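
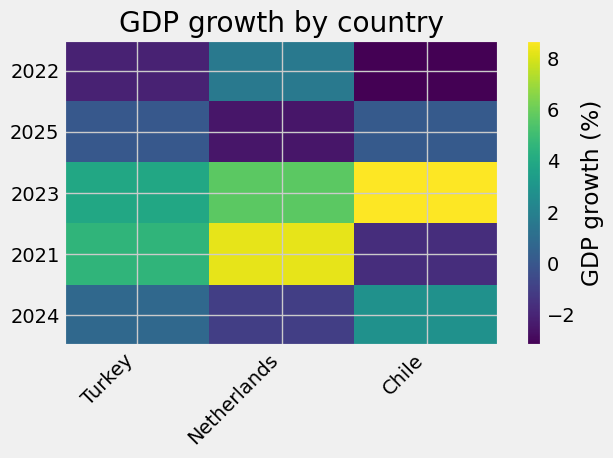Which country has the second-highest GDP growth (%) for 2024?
Top 3 for 2024: Chile ≈ 3, Turkey ≈ 1, Netherlands ≈ -1.

Turkey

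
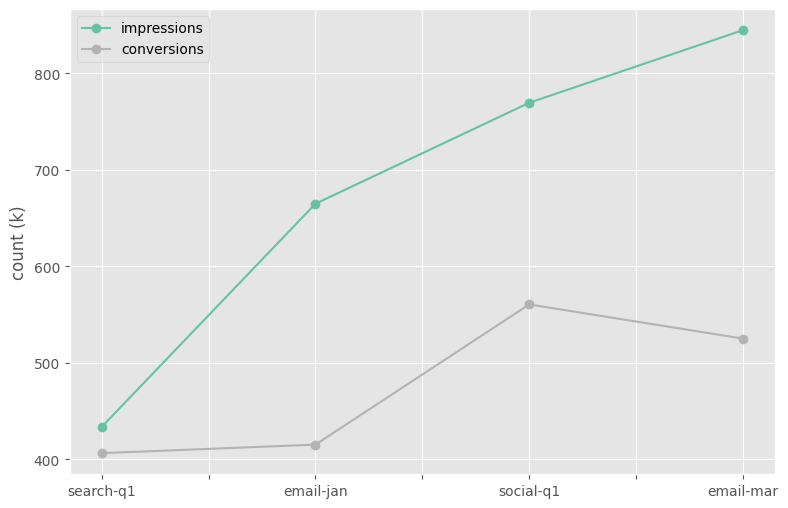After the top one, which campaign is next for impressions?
Top 3 for impressions: email-mar ≈ 850, social-q1 ≈ 750, email-jan ≈ 650.

social-q1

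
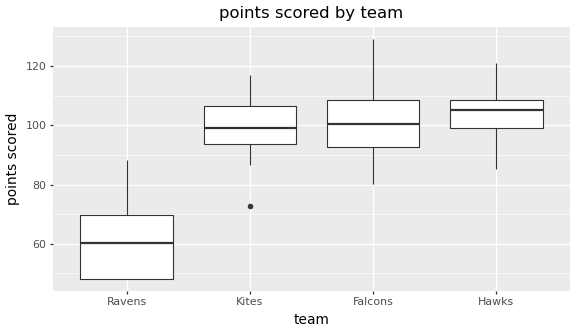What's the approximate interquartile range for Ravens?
≈ 20

Q3 ≈ 70, Q1 ≈ 50; IQR ≈ 20.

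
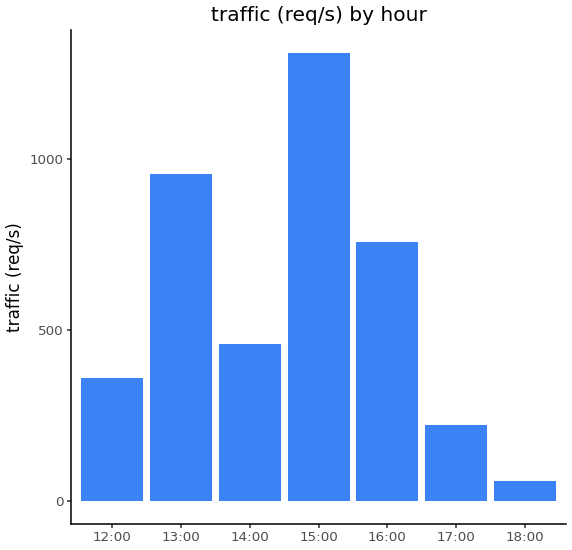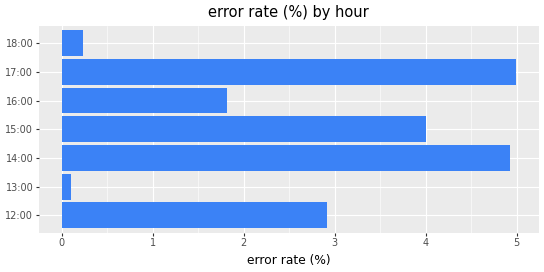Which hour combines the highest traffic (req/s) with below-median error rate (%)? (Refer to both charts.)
13:00

Chart 2 median error rate (%) ≈ 3; below-median hours: 13:00, 16:00, 18:00. Among those, 13:00 has the highest traffic (req/s) (≈ 1000).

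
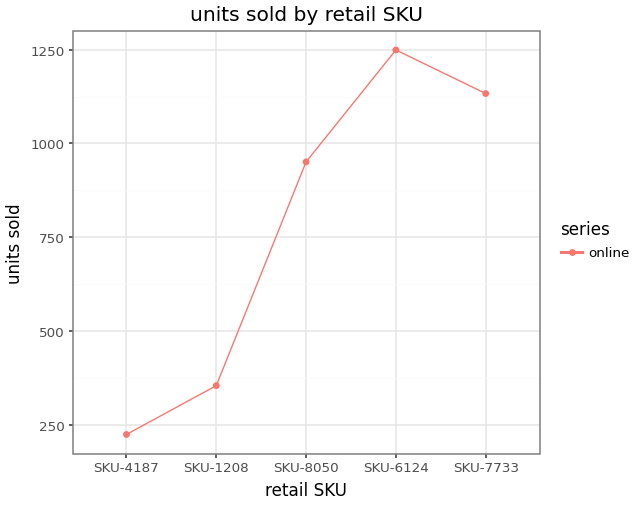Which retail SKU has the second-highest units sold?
SKU-7733

Top 3: SKU-6124 ≈ 1200, SKU-7733 ≈ 1100, SKU-8050 ≈ 1000.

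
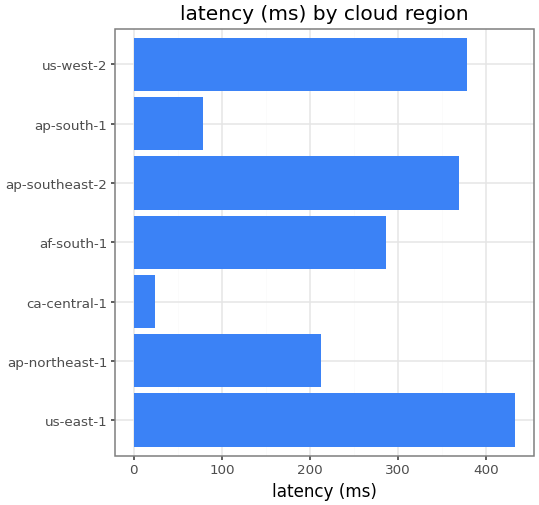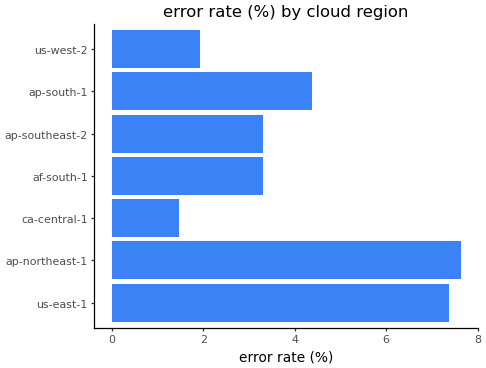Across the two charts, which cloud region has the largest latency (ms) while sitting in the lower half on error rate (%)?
Chart 2 median error rate (%) ≈ 3; below-median cloud regions: ca-central-1, af-south-1, us-west-2. Among those, us-west-2 has the highest latency (ms) (≈ 400).

us-west-2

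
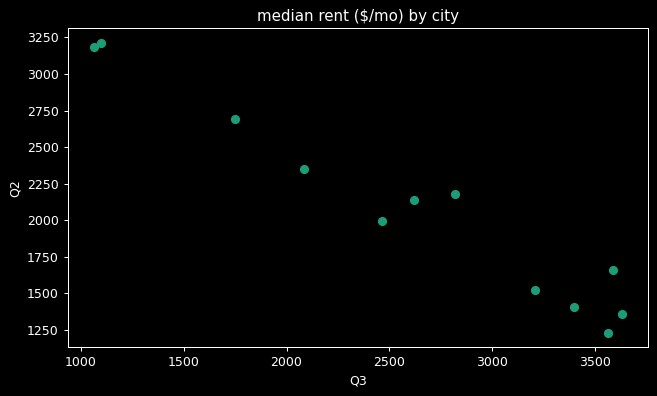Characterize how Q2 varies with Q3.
negative, strong

Points are negatively correlated; strong (|r| ≈ 1.0).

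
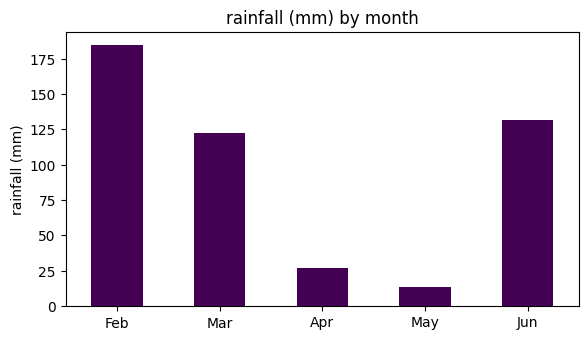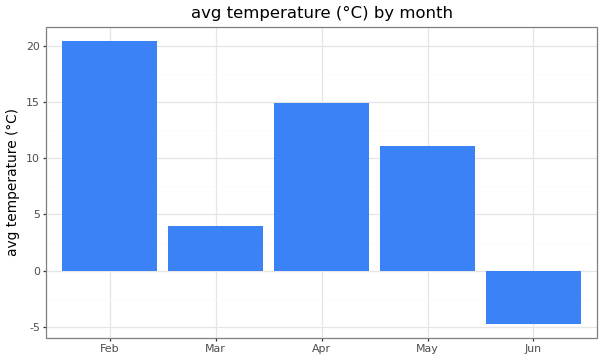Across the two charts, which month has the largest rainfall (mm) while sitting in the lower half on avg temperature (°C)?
Jun

Chart 2 median avg temperature (°C) ≈ 12; below-median months: Mar, Jun. Among those, Jun has the highest rainfall (mm) (≈ 140).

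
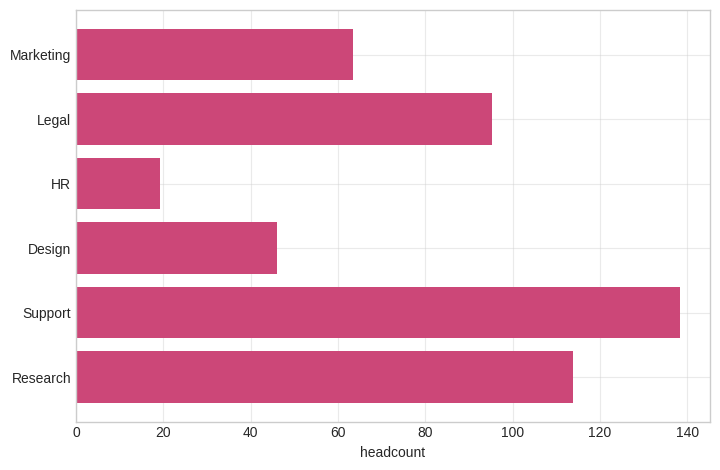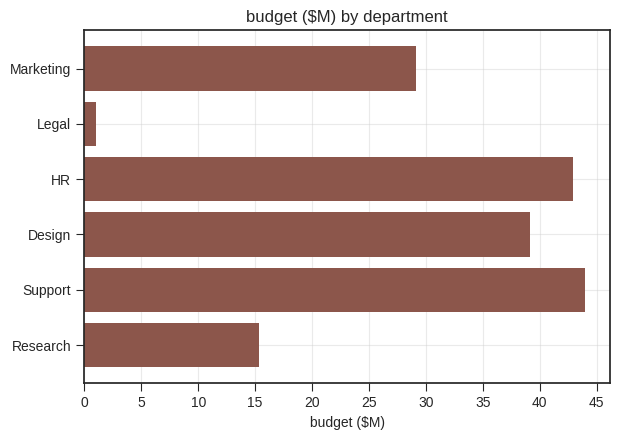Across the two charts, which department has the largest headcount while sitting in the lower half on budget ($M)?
Chart 2 median budget ($M) ≈ 35; below-median departments: Marketing, Legal, Research. Among those, Research has the highest headcount (≈ 120).

Research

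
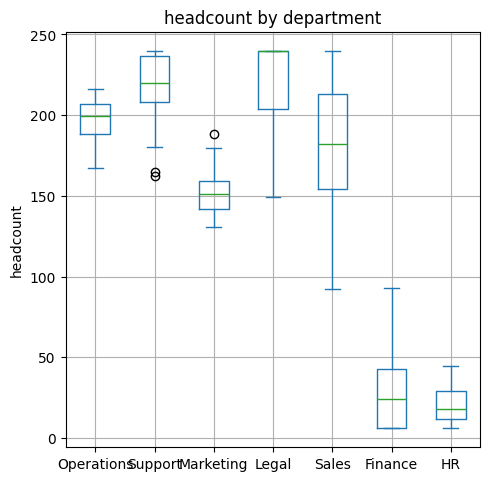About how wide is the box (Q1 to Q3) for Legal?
Q3 ≈ 240, Q1 ≈ 200; IQR ≈ 40.

≈ 40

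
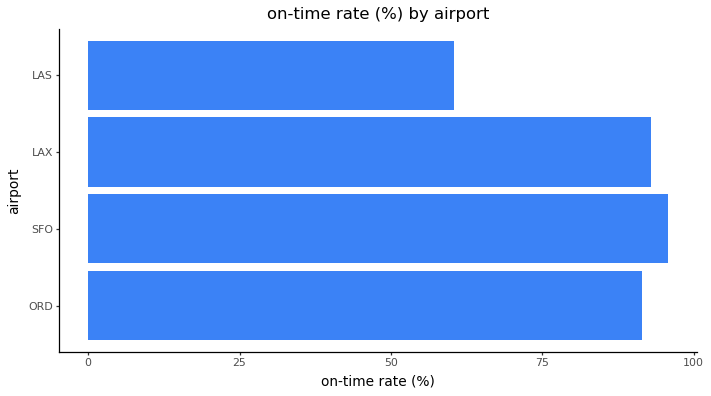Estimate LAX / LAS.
≈ 1.5×

LAX ≈ 90, LAS ≈ 60; 90/60 ≈ 1.5.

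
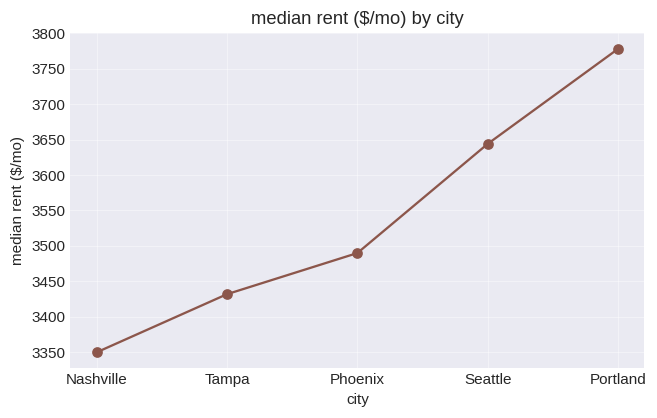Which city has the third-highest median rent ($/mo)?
Top 4: Portland ≈ 3800, Seattle ≈ 3650, Phoenix ≈ 3500, Tampa ≈ 3450.

Phoenix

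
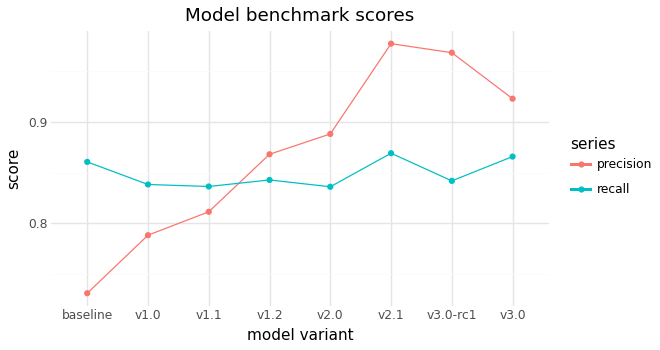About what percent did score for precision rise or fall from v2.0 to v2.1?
v2.0 ≈ 0.90, v2.1 ≈ 1.00; (1.00 − 0.90) / 0.90 ≈ +11.1%.

≈ +11.1%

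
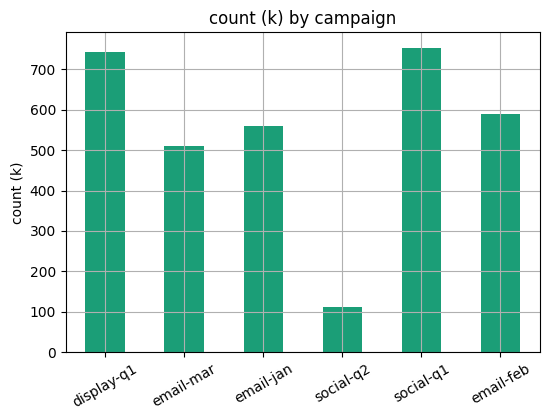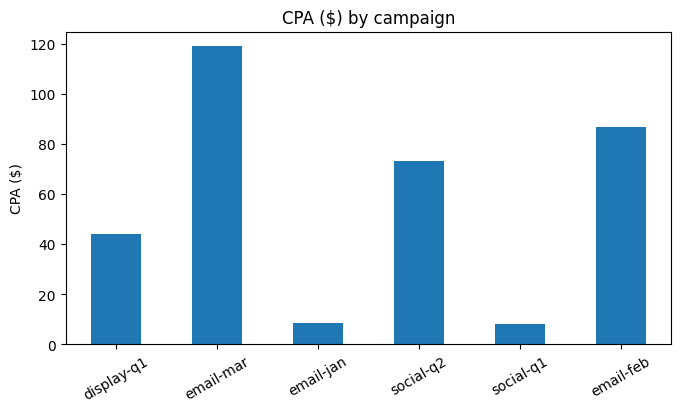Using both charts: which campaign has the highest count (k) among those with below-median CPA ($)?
Chart 2 median CPA ($) ≈ 60; below-median campaigns: display-q1, email-jan, social-q1. Among those, social-q1 has the highest count (k) (≈ 800).

social-q1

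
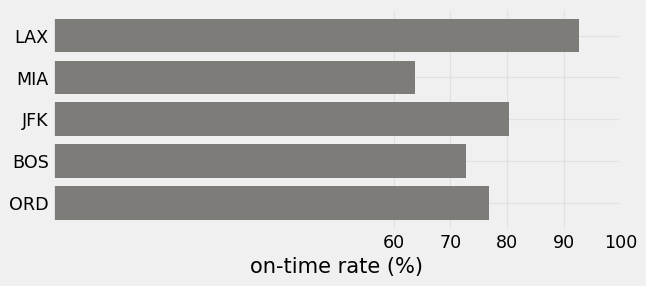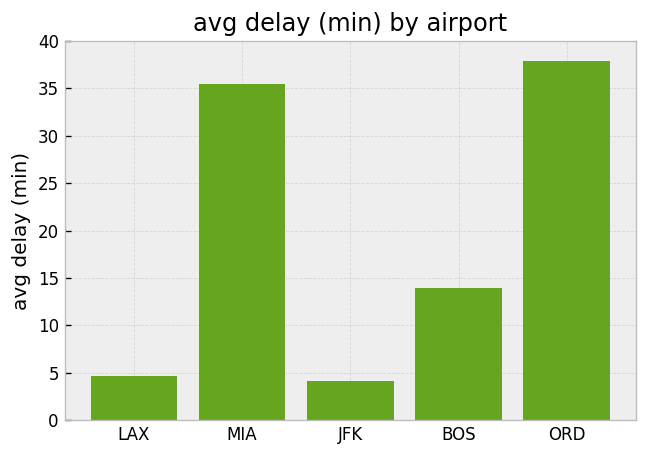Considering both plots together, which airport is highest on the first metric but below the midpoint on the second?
LAX

Chart 2 median avg delay (min) ≈ 15; below-median airports: LAX, JFK. Among those, LAX has the highest on-time rate (%) (≈ 90).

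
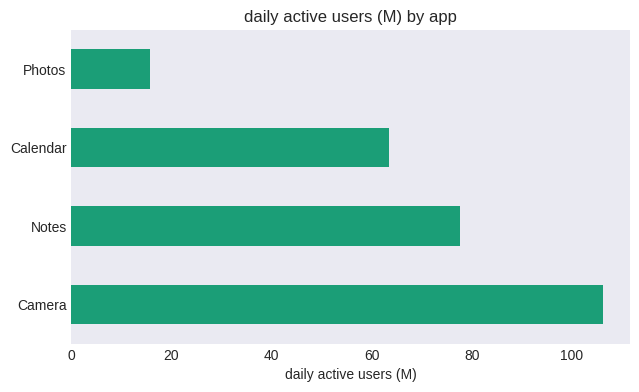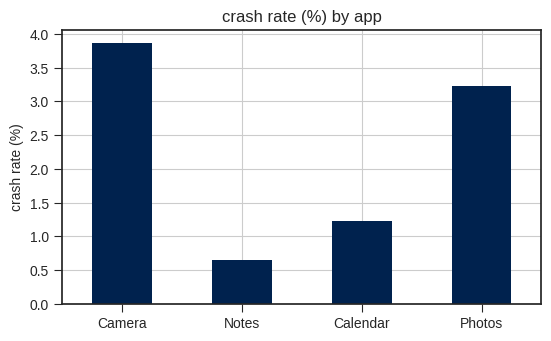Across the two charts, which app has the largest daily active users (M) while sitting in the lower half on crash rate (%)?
Notes

Chart 2 median crash rate (%) ≈ 2; below-median apps: Notes, Calendar. Among those, Notes has the highest daily active users (M) (≈ 80).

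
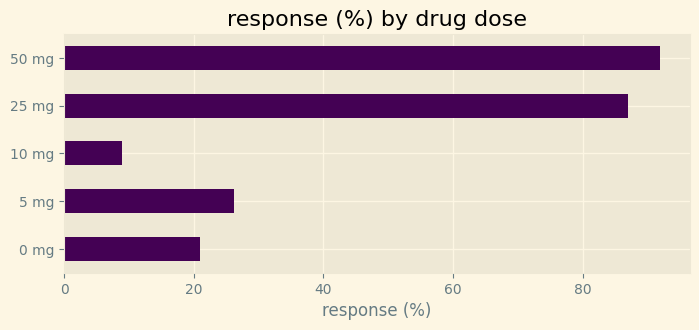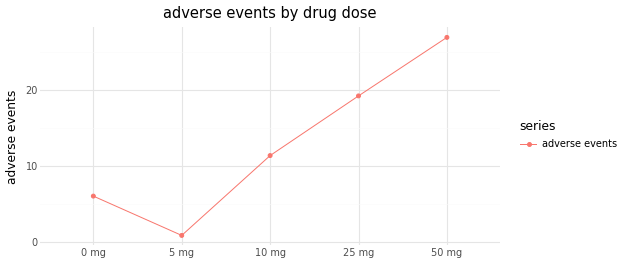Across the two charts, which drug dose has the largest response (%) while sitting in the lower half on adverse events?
Chart 2 median adverse events ≈ 10; below-median drug doses: 0 mg, 5 mg. Among those, 5 mg has the highest response (%) (≈ 30).

5 mg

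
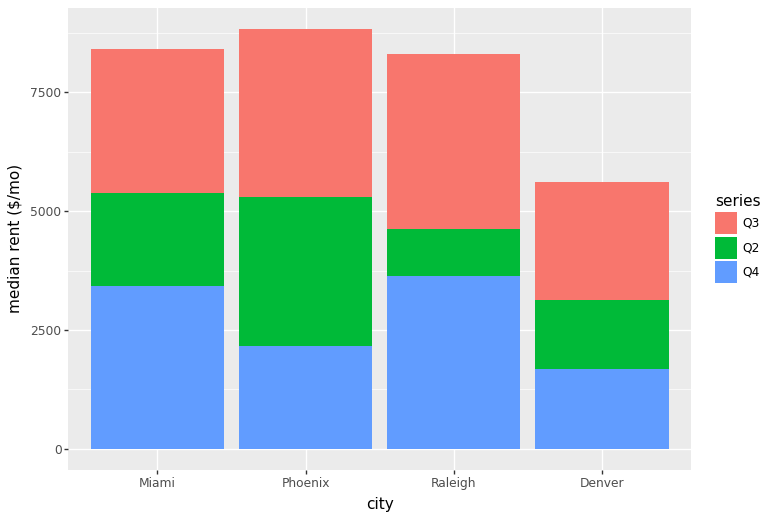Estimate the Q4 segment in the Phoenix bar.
≈ 2000

Q4 top ≈ 2000, bottom ≈ 0; segment ≈ 2000.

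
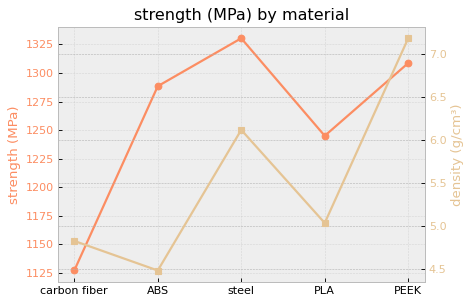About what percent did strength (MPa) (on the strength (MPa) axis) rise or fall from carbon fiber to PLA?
carbon fiber ≈ 1120, PLA ≈ 1240; (1240 − 1120) / 1120 ≈ +10.7%.

≈ +10.7%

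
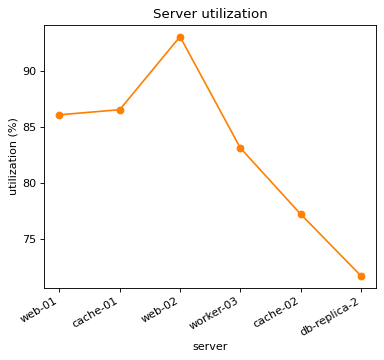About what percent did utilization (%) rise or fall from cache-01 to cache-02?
cache-01 ≈ 86, cache-02 ≈ 78; (78 − 86) / 86 ≈ -9.3%.

≈ -9.3%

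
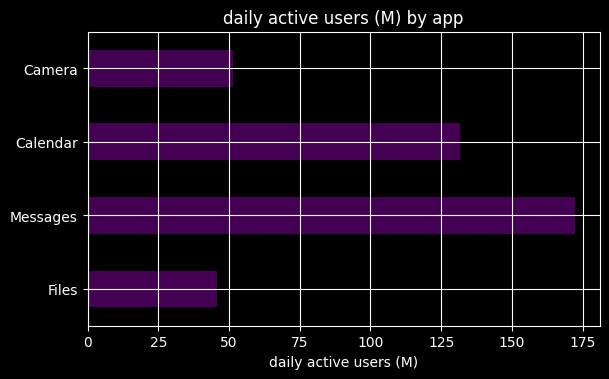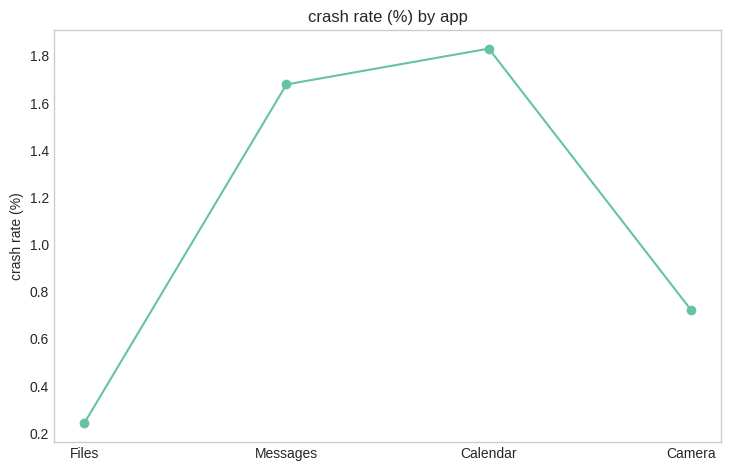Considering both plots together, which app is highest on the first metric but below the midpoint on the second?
Camera

Chart 2 median crash rate (%) ≈ 1.2; below-median apps: Files, Camera. Among those, Camera has the highest daily active users (M) (≈ 60).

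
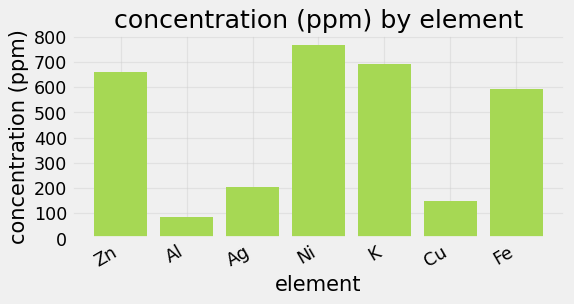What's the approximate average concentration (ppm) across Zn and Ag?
(700 + 200) / 2 ≈ 450.

≈ 450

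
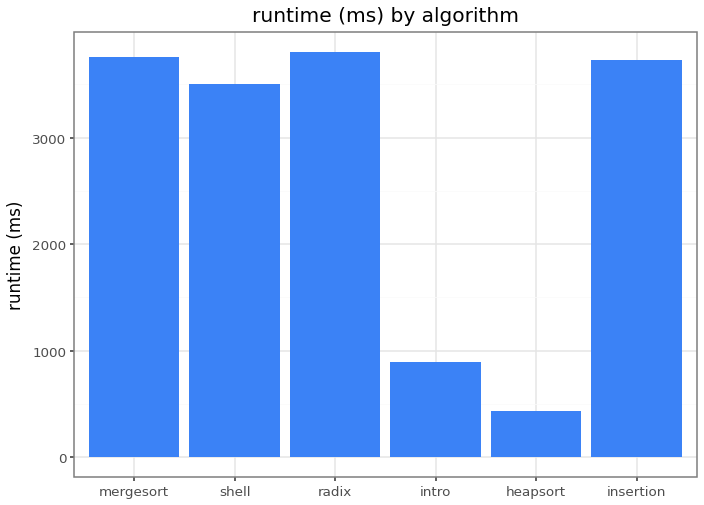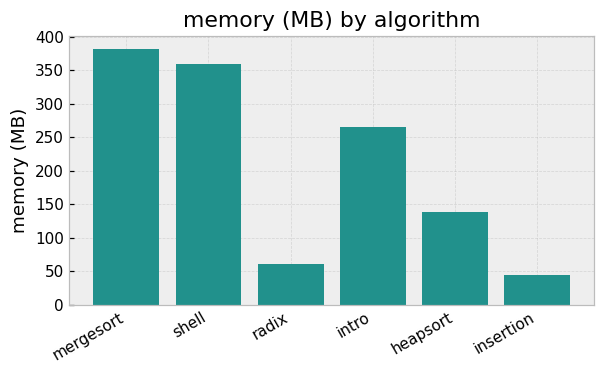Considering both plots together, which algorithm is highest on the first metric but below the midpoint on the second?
Chart 2 median memory (MB) ≈ 200; below-median algorithms: radix, heapsort, insertion. Among those, radix has the highest runtime (ms) (≈ 4000).

radix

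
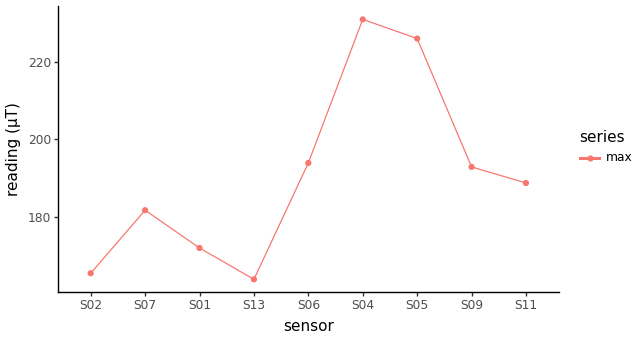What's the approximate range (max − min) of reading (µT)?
Max S04 ≈ 230, min S13 ≈ 160; range ≈ 70.

≈ 70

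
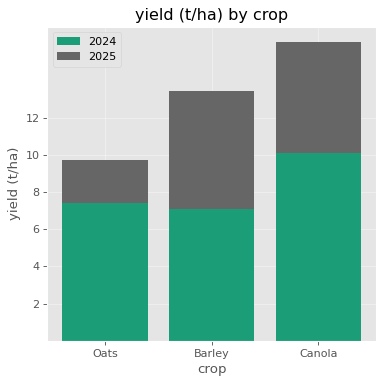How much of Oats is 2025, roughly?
≈ 2

2025 top ≈ 10, bottom ≈ 8; segment ≈ 2.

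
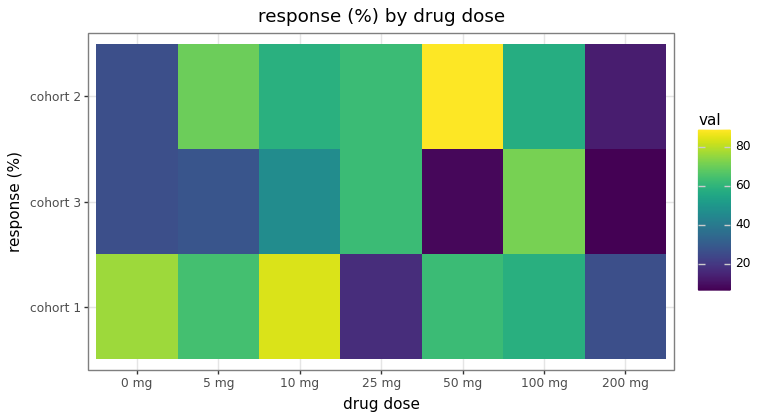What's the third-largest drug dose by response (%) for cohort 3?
Top 4 for cohort 3: 100 mg ≈ 70, 25 mg ≈ 60, 10 mg ≈ 50, 5 mg ≈ 30.

10 mg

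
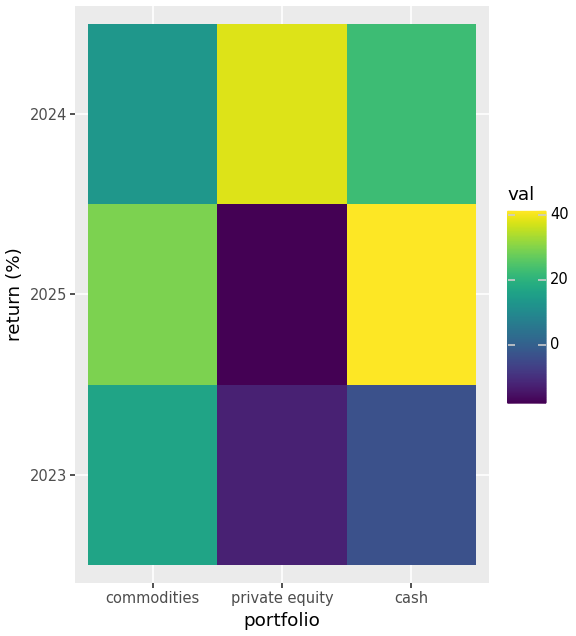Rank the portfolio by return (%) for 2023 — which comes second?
Top 3 for 2023: commodities ≈ 15, cash ≈ -5, private equity ≈ -15.

cash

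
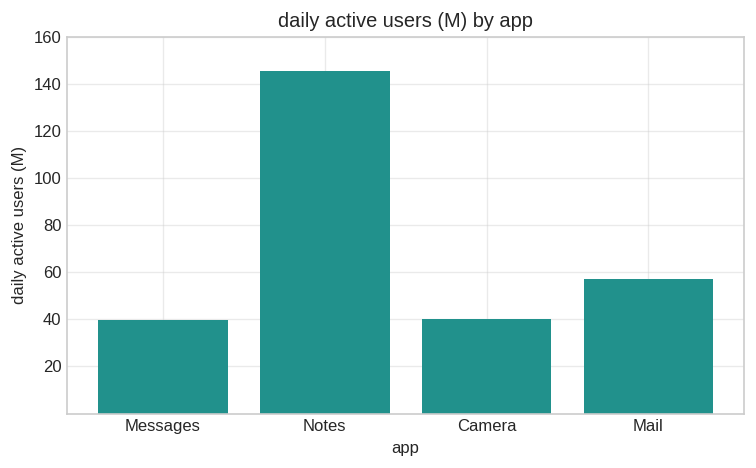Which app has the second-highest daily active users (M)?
Top 3: Notes ≈ 140, Mail ≈ 60, Camera ≈ 40.

Mail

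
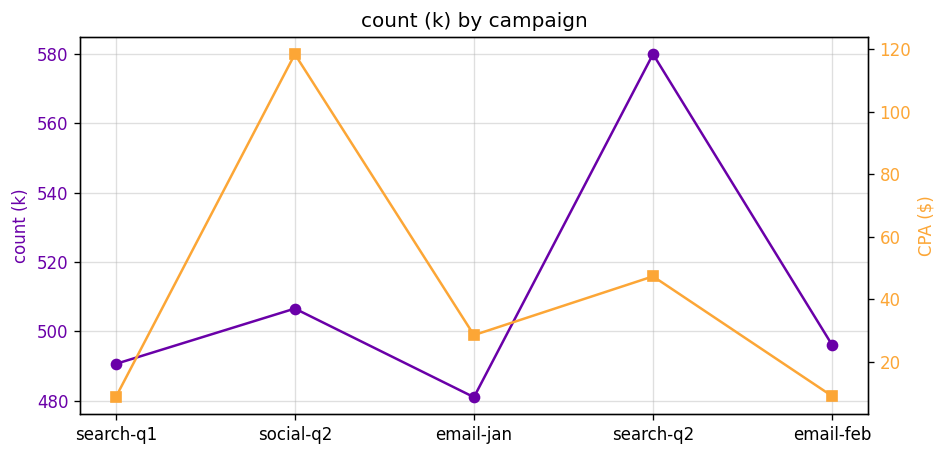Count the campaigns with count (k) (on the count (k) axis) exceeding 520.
Above 520: search-q2.

1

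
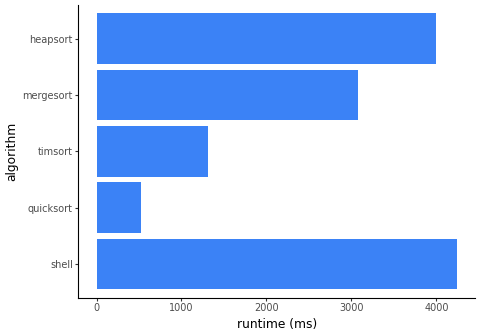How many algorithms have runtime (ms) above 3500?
2

Above 3500: shell, heapsort.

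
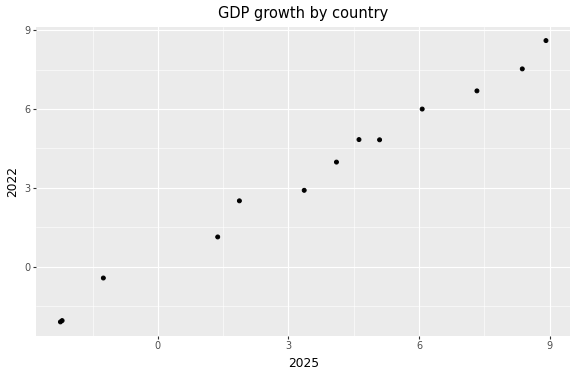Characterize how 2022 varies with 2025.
Points are positively correlated; strong (|r| ≈ 1.0).

positive, strong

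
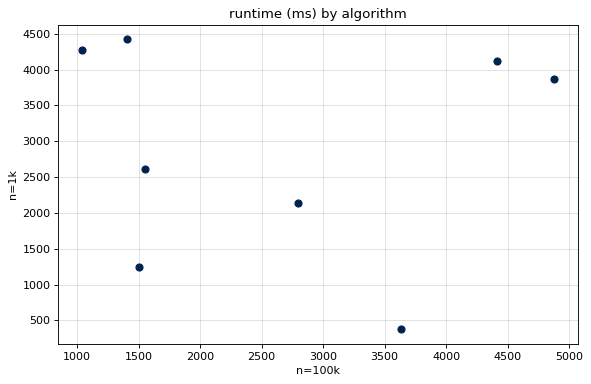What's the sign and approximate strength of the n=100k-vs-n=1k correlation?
no clear correlation

Points are roughly uncorrelated; weak (|r| ≈ 0.0).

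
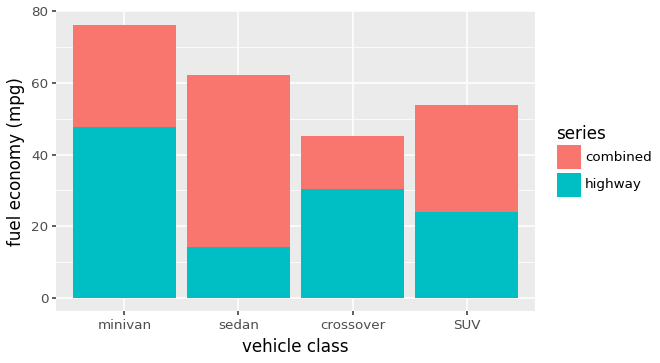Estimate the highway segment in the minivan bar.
≈ 50

highway top ≈ 50, bottom ≈ 0; segment ≈ 50.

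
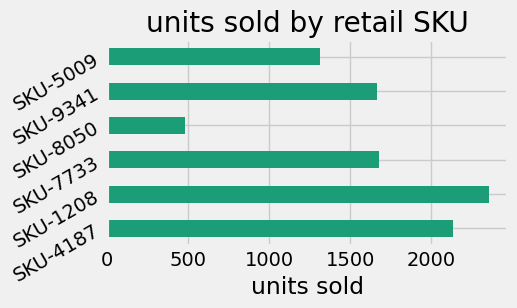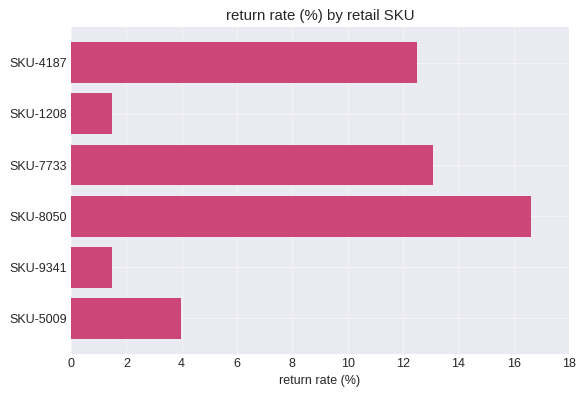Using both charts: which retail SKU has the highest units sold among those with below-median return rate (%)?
SKU-1208

Chart 2 median return rate (%) ≈ 8; below-median retail SKUs: SKU-1208, SKU-9341, SKU-5009. Among those, SKU-1208 has the highest units sold (≈ 2500).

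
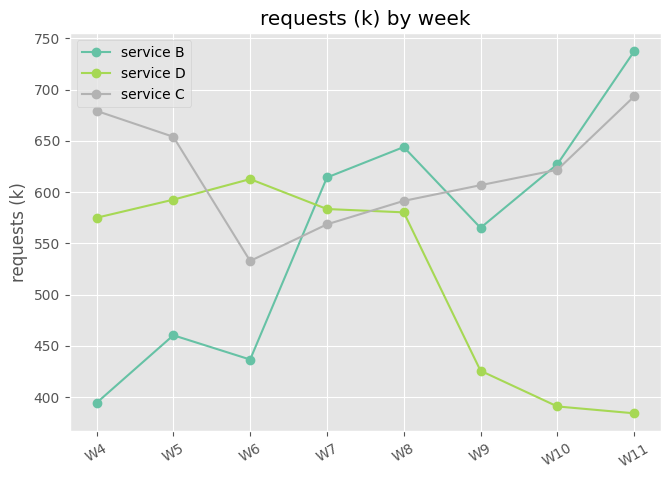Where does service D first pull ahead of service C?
W6

W5: service D ≈ 600 vs service C ≈ 650 (not yet); W6: service D ≈ 600 vs service C ≈ 550 (first crossover).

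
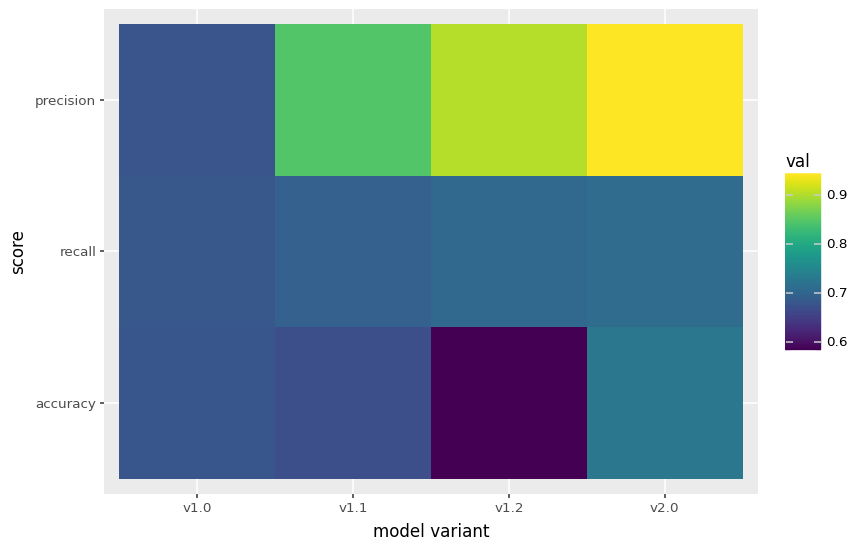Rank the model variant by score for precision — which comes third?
Top 4 for precision: v2.0 ≈ 0.95, v1.2 ≈ 0.90, v1.1 ≈ 0.85, v1.0 ≈ 0.70.

v1.1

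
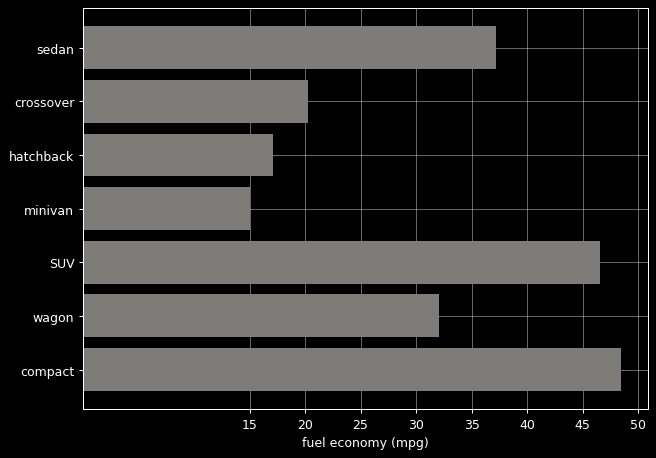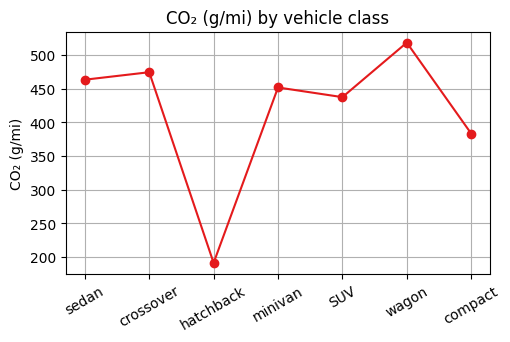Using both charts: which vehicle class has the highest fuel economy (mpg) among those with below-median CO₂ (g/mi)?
compact

Chart 2 median CO₂ (g/mi) ≈ 450; below-median vehicle classes: hatchback, SUV, compact. Among those, compact has the highest fuel economy (mpg) (≈ 50).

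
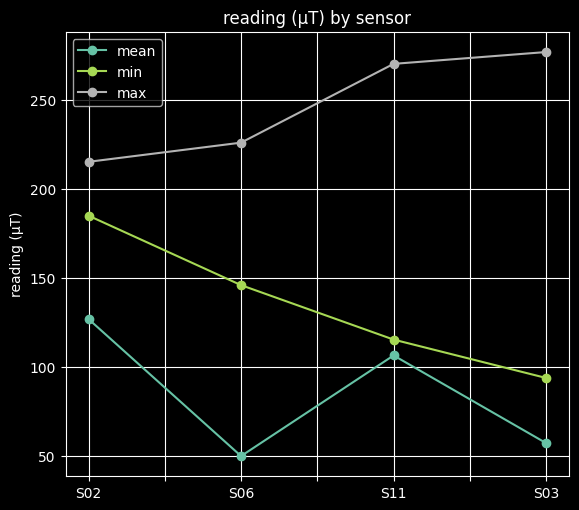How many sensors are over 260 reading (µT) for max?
2

Above 260: S11, S03.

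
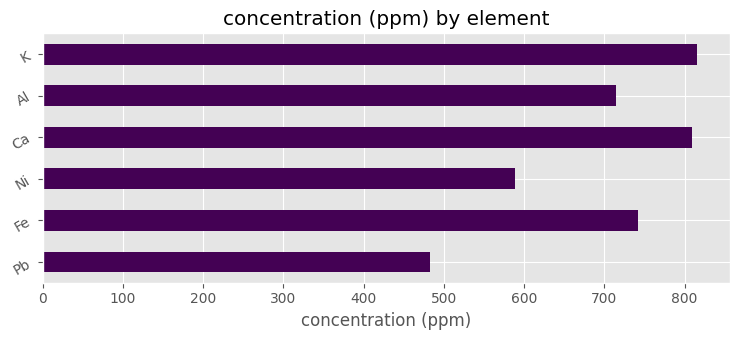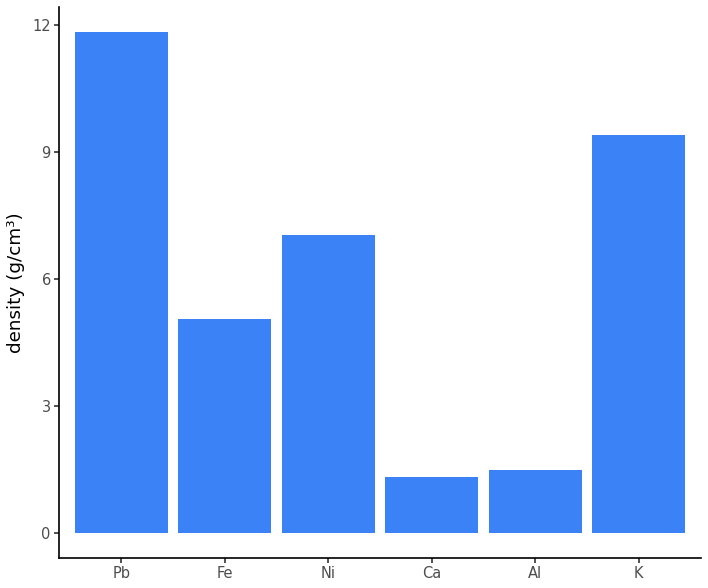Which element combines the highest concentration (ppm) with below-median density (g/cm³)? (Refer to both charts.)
Chart 2 median density (g/cm³) ≈ 6; below-median elements: Fe, Ca, Al. Among those, Ca has the highest concentration (ppm) (≈ 800).

Ca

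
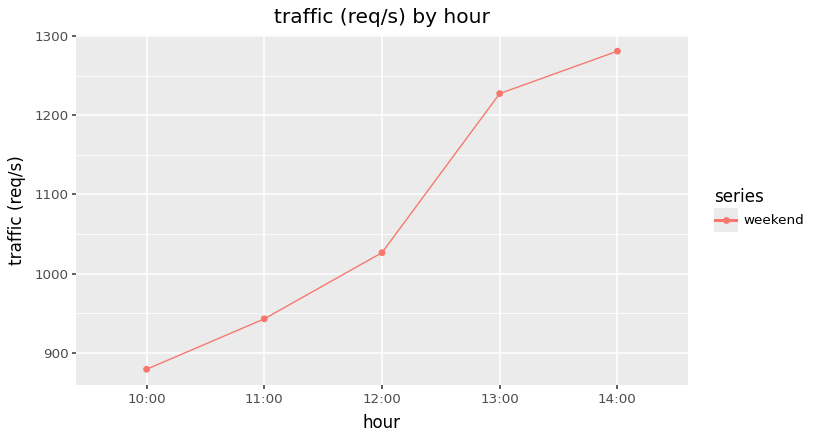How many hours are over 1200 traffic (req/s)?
2

Above 1200: 13:00, 14:00.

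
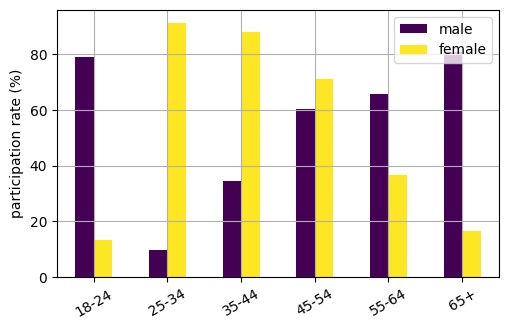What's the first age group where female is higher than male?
25-34

18-24: female ≈ 10 vs male ≈ 80 (not yet); 25-34: female ≈ 90 vs male ≈ 10 (first crossover).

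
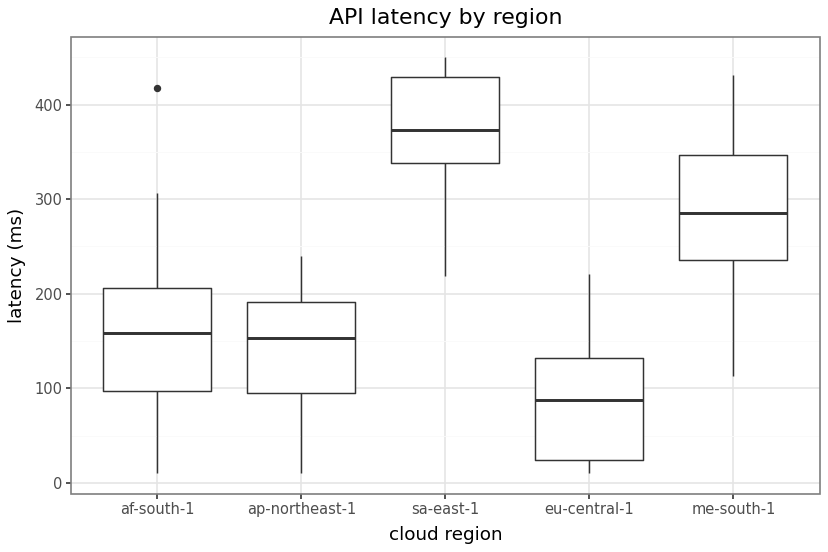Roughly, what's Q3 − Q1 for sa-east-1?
Q3 ≈ 425, Q1 ≈ 350; IQR ≈ 75.

≈ 75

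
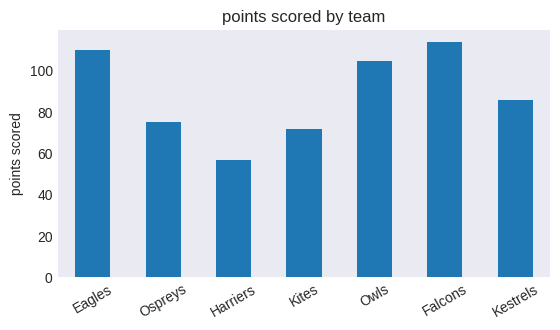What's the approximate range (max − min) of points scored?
Max Falcons ≈ 110, min Harriers ≈ 60; range ≈ 50.

≈ 50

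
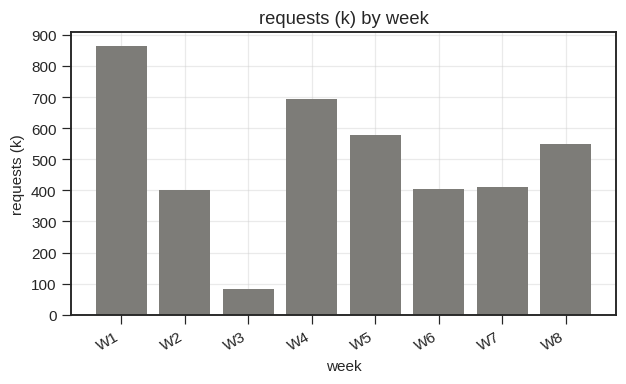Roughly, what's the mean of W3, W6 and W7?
≈ 300

(100 + 400 + 400) / 3 ≈ 300.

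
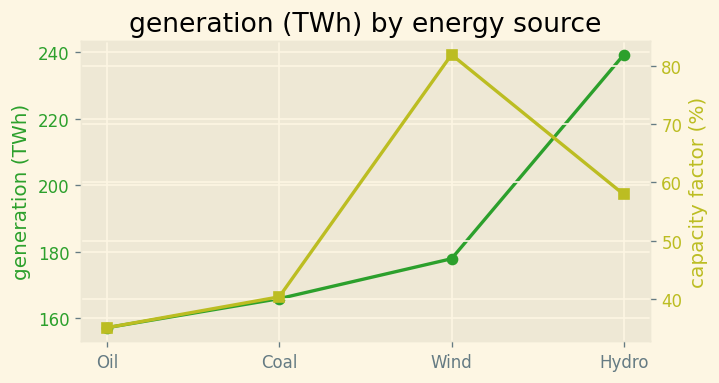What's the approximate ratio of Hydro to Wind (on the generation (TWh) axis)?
Hydro ≈ 240, Wind ≈ 180; 240/180 ≈ 1.33.

≈ 1.33×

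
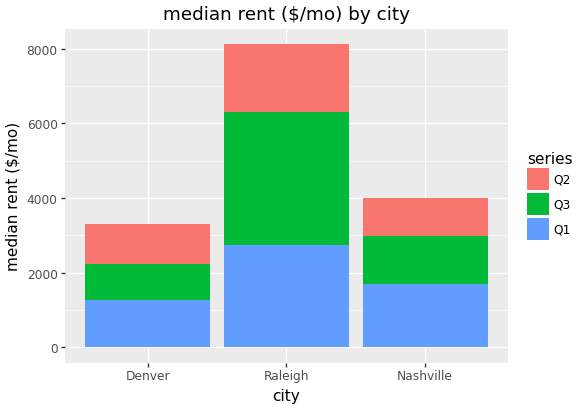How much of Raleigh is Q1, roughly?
Q1 top ≈ 3000, bottom ≈ 0; segment ≈ 3000.

≈ 3000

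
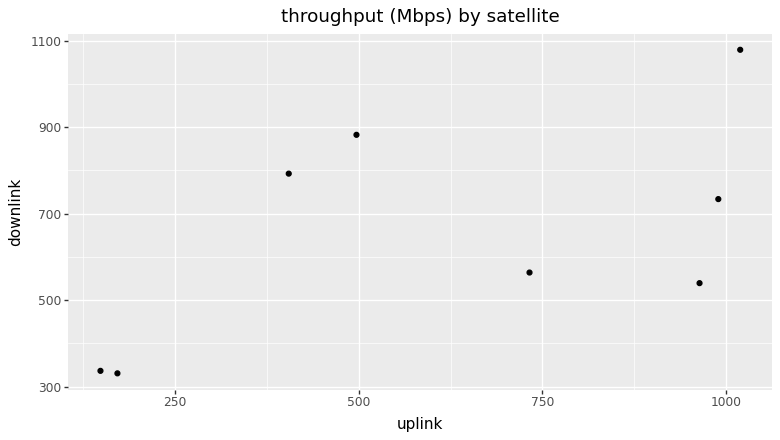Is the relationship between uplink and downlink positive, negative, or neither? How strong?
positive, moderate

Points are positively correlated; moderate (|r| ≈ 0.6).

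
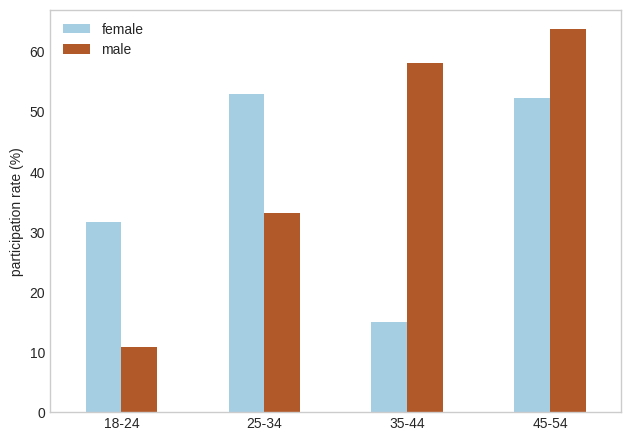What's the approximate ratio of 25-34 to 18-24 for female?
25-34 ≈ 50, 18-24 ≈ 30; 50/30 ≈ 1.67.

≈ 1.67×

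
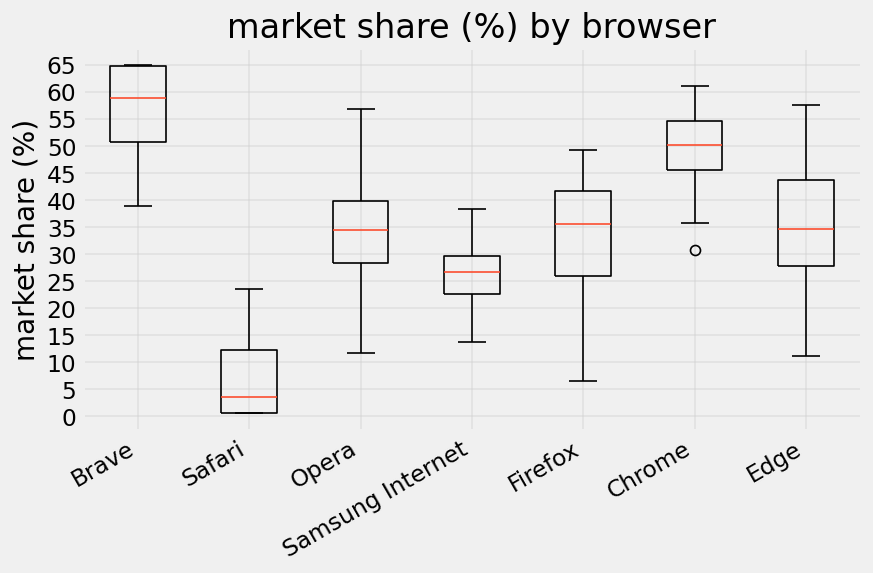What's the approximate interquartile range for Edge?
Q3 ≈ 45, Q1 ≈ 30; IQR ≈ 15.

≈ 15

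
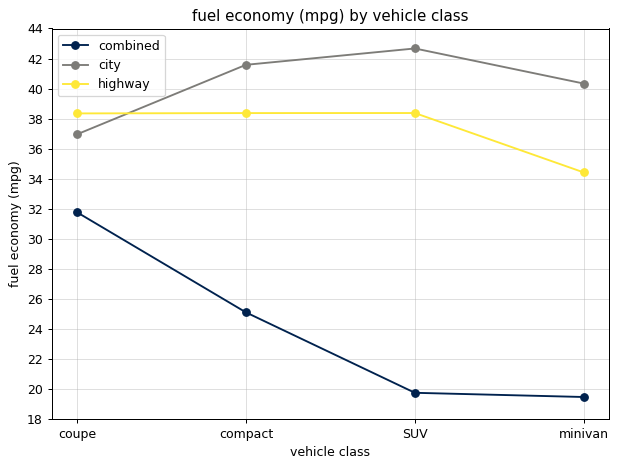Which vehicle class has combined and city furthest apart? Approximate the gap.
SUV: combined ≈ 20, city ≈ 42 → gap ≈ 22. Next-largest (minivan) is only ≈ 20.

SUV, ≈ 22 mpg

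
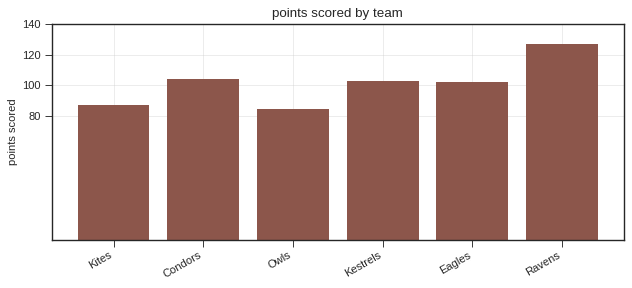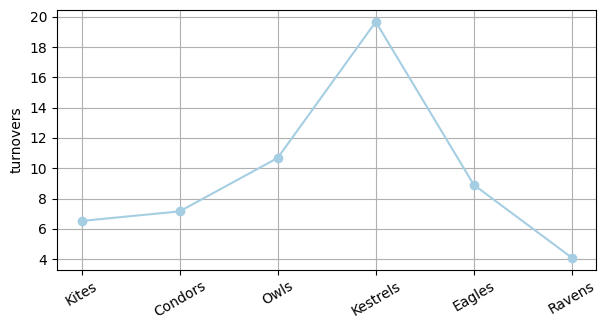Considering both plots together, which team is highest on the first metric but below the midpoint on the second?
Chart 2 median turnovers ≈ 8; below-median teams: Kites, Condors, Ravens. Among those, Ravens has the highest points scored (≈ 120).

Ravens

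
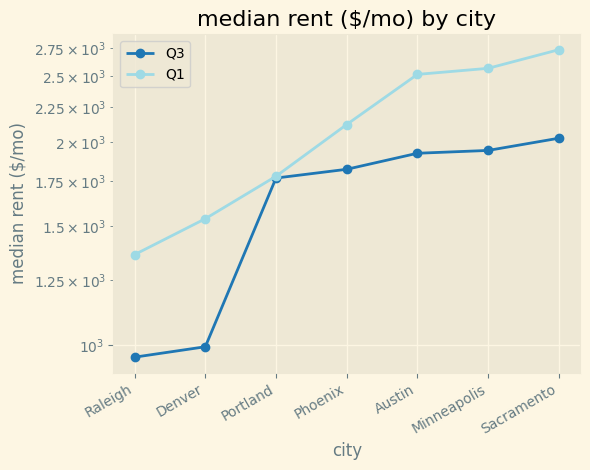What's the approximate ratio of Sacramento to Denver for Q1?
Sacramento ≈ 2800, Denver ≈ 1600; 2800/1600 ≈ 1.75.

≈ 1.75×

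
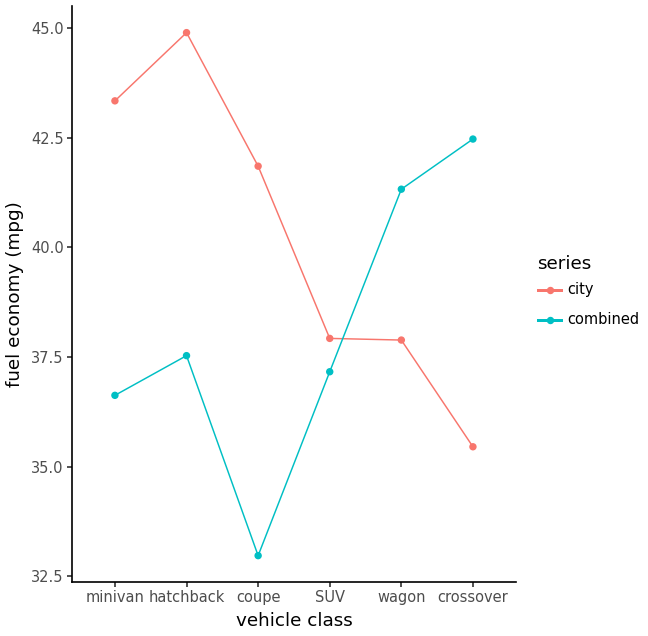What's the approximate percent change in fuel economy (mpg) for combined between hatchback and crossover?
≈ +10.5%

hatchback ≈ 38, crossover ≈ 42; (42 − 38) / 38 ≈ +10.5%.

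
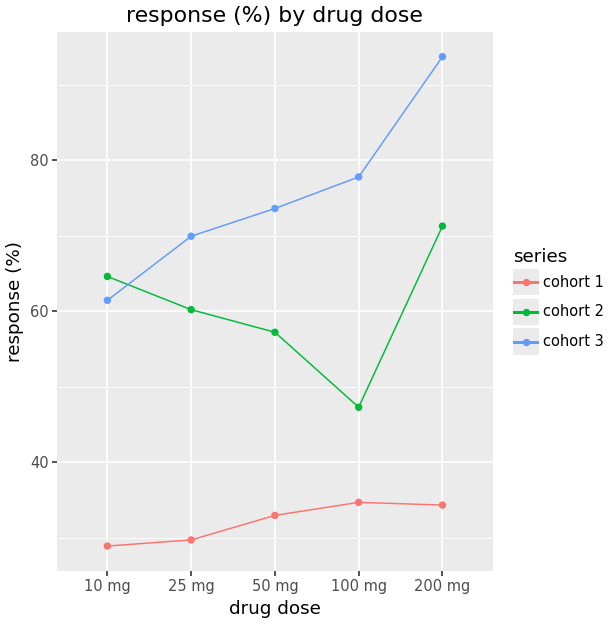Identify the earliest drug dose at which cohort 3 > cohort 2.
25 mg

10 mg: cohort 3 ≈ 60 vs cohort 2 ≈ 60 (not yet); 25 mg: cohort 3 ≈ 70 vs cohort 2 ≈ 60 (first crossover).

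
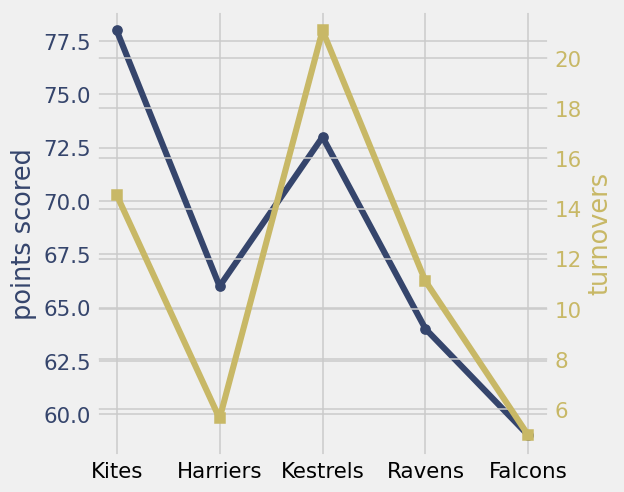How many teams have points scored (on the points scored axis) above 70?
Above 70: Kites, Kestrels.

2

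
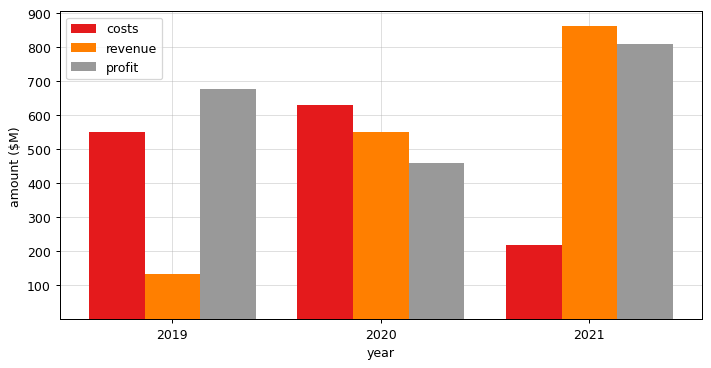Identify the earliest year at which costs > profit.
2020

2019: costs ≈ 600 vs profit ≈ 700 (not yet); 2020: costs ≈ 600 vs profit ≈ 500 (first crossover).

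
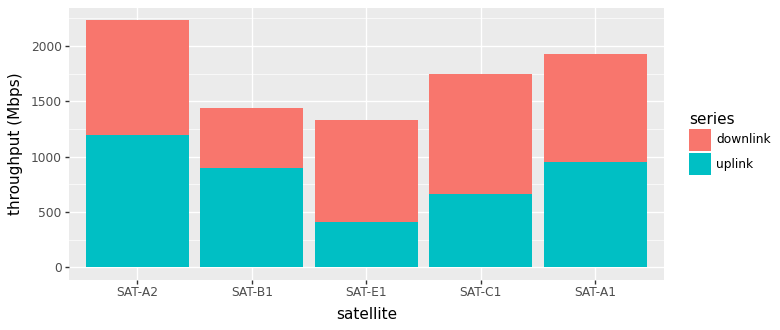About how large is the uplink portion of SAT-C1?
uplink top ≈ 600, bottom ≈ 0; segment ≈ 600.

≈ 600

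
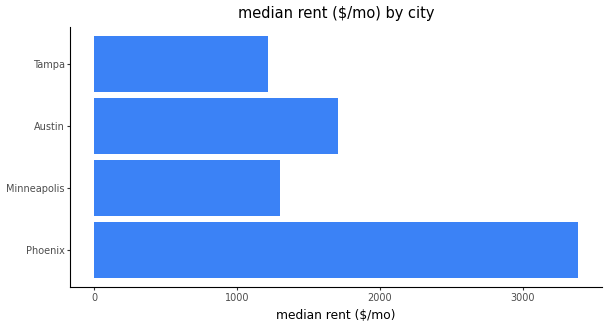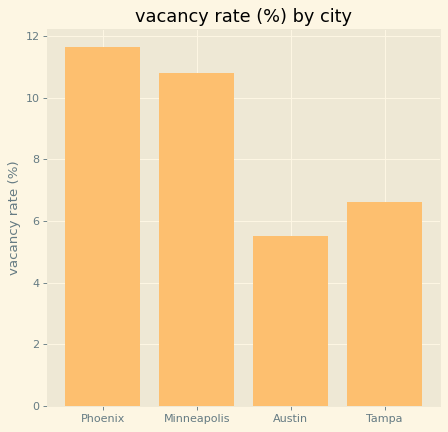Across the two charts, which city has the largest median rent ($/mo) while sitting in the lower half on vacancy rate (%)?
Austin

Chart 2 median vacancy rate (%) ≈ 8; below-median cities: Austin, Tampa. Among those, Austin has the highest median rent ($/mo) (≈ 1500).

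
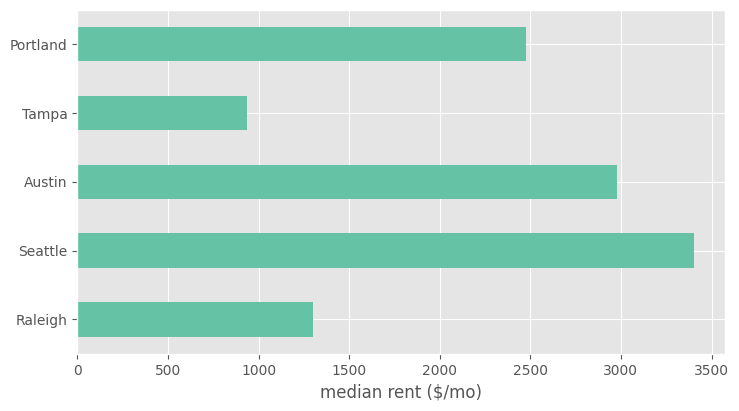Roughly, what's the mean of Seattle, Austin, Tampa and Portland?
(3500 + 3000 + 1000 + 2500) / 4 ≈ 2500.

≈ 2500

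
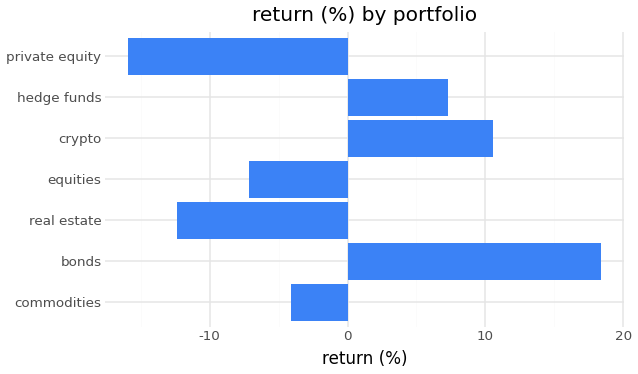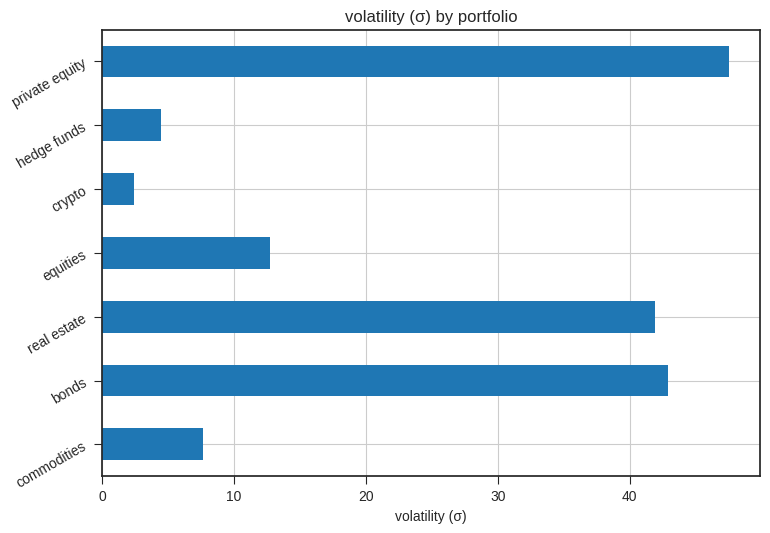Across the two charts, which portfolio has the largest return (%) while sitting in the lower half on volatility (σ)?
crypto

Chart 2 median volatility (σ) ≈ 15; below-median portfolios: commodities, crypto, hedge funds. Among those, crypto has the highest return (%) (≈ 10).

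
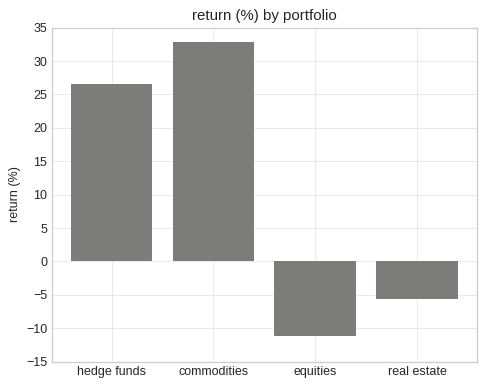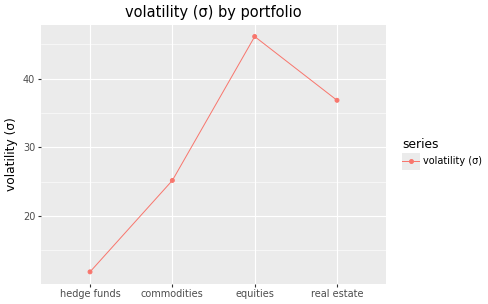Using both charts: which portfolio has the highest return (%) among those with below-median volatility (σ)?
commodities

Chart 2 median volatility (σ) ≈ 30; below-median portfolios: hedge funds, commodities. Among those, commodities has the highest return (%) (≈ 35).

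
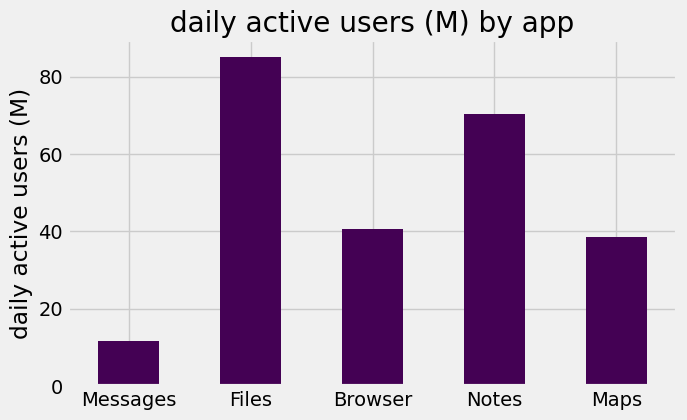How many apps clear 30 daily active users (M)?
Above 30: Files, Browser, Notes, Maps.

4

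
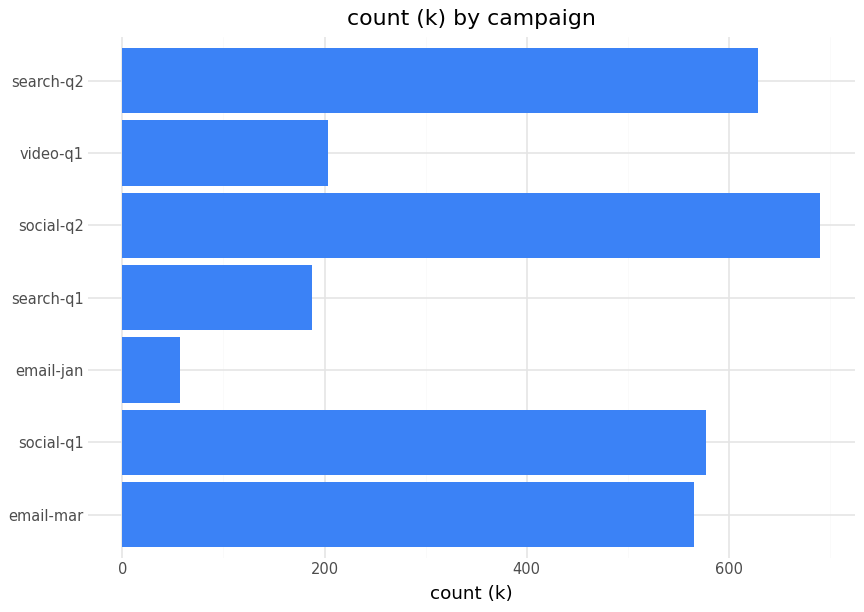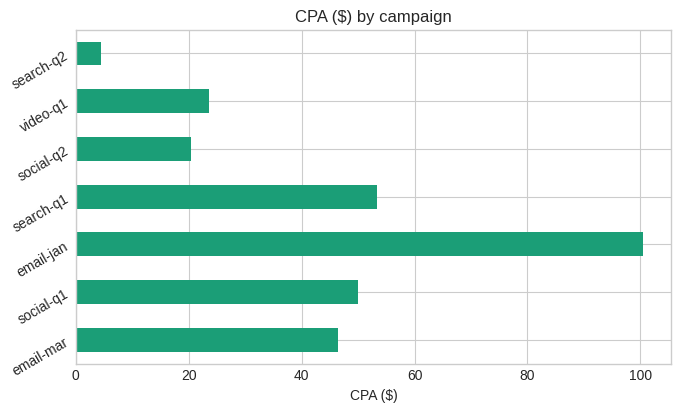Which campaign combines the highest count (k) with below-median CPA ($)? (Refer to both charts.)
Chart 2 median CPA ($) ≈ 50; below-median campaigns: social-q2, video-q1, search-q2. Among those, social-q2 has the highest count (k) (≈ 700).

social-q2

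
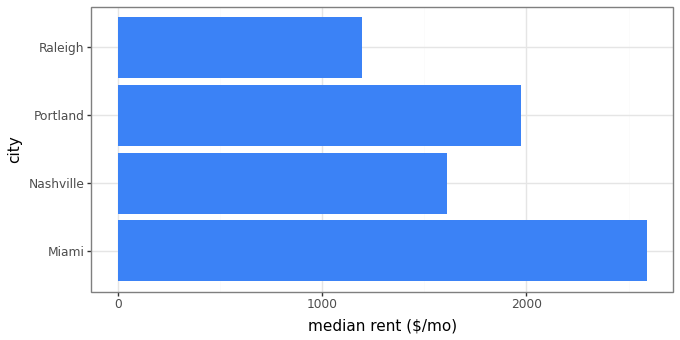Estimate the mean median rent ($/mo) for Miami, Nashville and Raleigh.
(2500 + 1500 + 1000) / 3 ≈ 1667.

≈ 1667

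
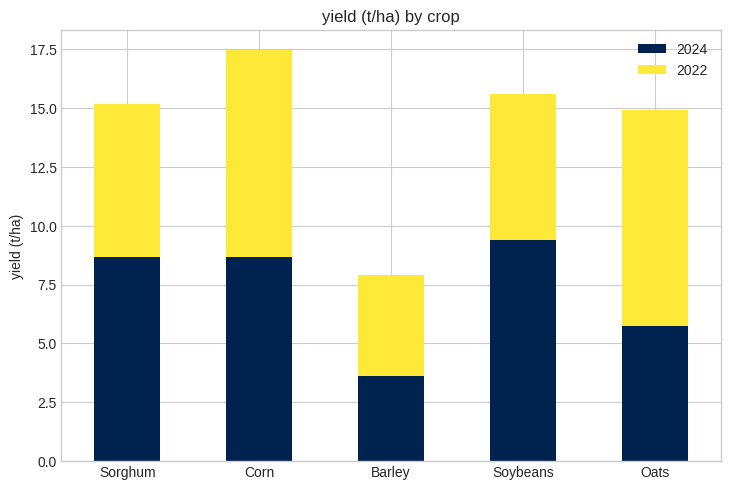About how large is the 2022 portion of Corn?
2022 top ≈ 18, bottom ≈ 8; segment ≈ 10.

≈ 10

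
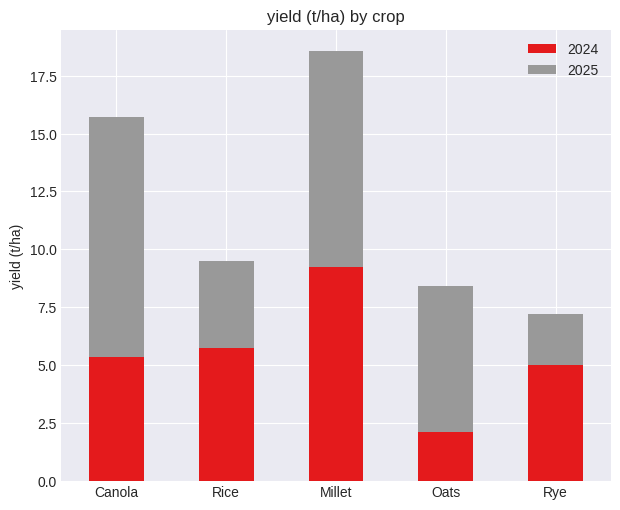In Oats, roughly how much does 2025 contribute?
2025 top ≈ 8, bottom ≈ 2; segment ≈ 6.

≈ 6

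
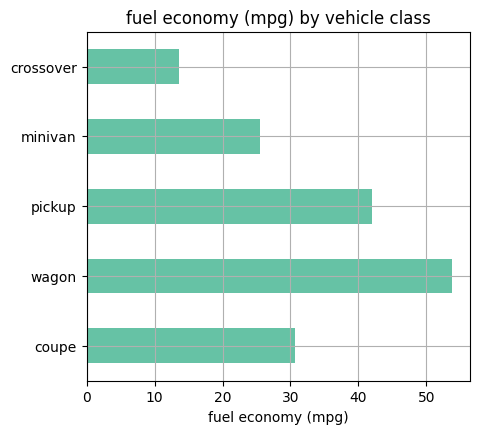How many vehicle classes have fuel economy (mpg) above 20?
4

Above 20: coupe, wagon, pickup, minivan.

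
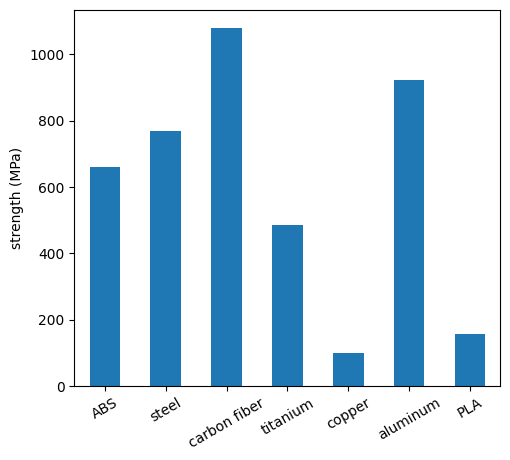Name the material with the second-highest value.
Top 3: carbon fiber ≈ 1100, aluminum ≈ 900, steel ≈ 800.

aluminum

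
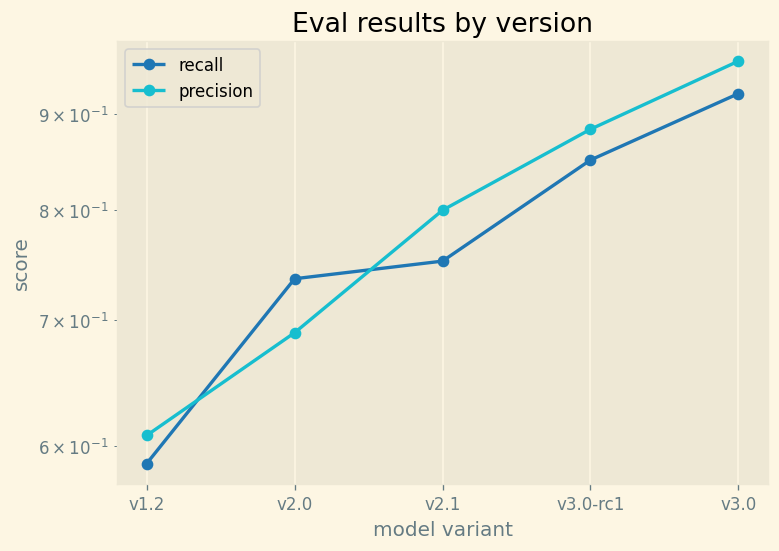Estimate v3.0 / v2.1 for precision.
≈ 1.19×

v3.0 ≈ 0.95, v2.1 ≈ 0.80; 0.95/0.80 ≈ 1.19.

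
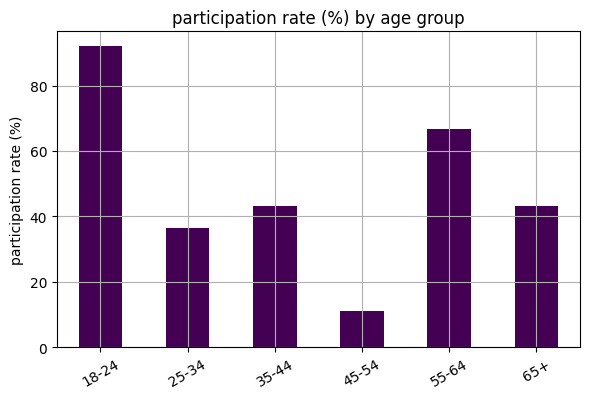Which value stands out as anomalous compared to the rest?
18-24 ≈ 90; the rest sit between ≈ 10 and ≈ 70.

18-24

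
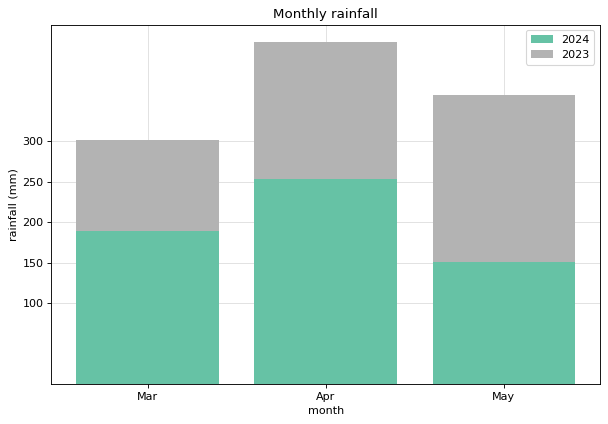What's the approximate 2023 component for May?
≈ 200

2023 top ≈ 350, bottom ≈ 150; segment ≈ 200.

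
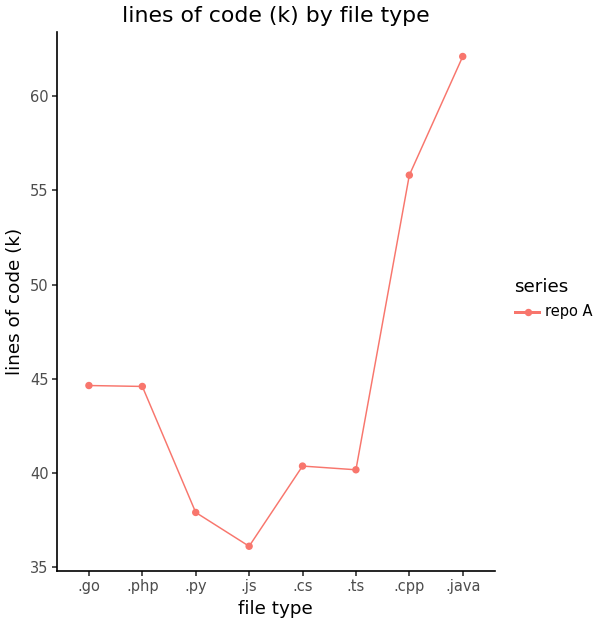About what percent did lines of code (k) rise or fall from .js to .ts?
≈ +14.3%

.js ≈ 35, .ts ≈ 40; (40 − 35) / 35 ≈ +14.3%.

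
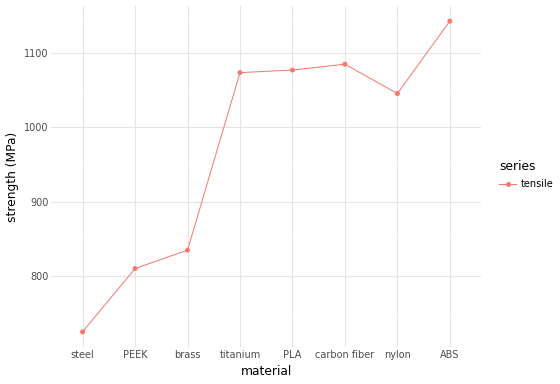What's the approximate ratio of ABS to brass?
ABS ≈ 1150, brass ≈ 850; 1150/850 ≈ 1.35.

≈ 1.35×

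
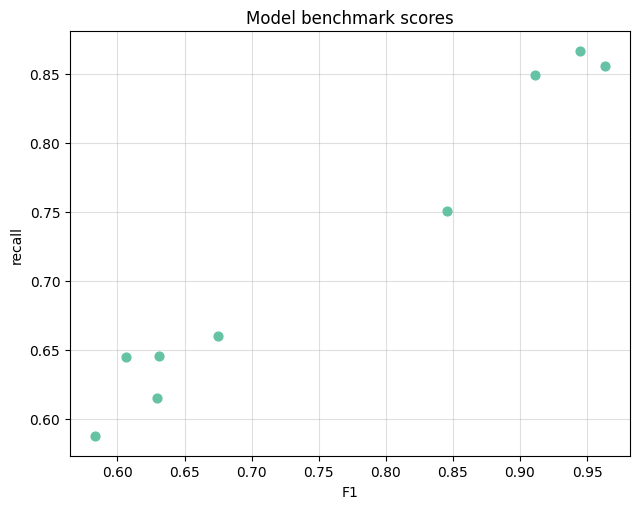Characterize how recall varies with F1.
Points are positively correlated; strong (|r| ≈ 1.0).

positive, strong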